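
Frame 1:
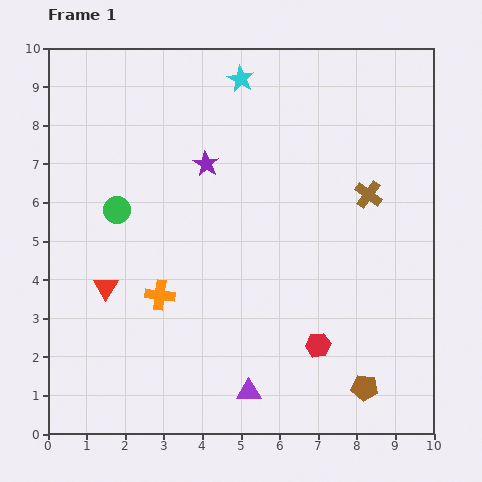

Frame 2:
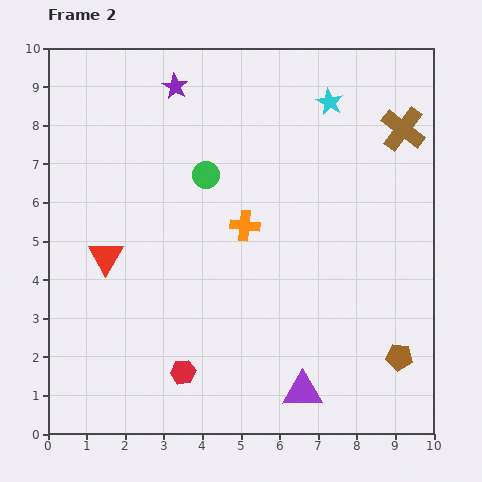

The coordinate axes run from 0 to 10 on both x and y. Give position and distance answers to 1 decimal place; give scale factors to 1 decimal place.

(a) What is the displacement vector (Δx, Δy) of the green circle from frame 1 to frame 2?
(2.3, 0.9)

The green circle was at (1.8, 5.8) in frame 1 and (4.1, 6.7) in frame 2.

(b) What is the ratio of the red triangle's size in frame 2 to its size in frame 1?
1.5×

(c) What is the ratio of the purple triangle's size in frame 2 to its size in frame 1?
1.6×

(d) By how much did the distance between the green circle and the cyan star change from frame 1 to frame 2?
-1.0

Distance in frame 1: 4.7. Distance in frame 2: 3.7.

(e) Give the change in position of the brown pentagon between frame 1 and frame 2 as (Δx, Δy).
(0.9, 0.8)

The brown pentagon was at (8.2, 1.2) in frame 1 and (9.1, 2.0) in frame 2.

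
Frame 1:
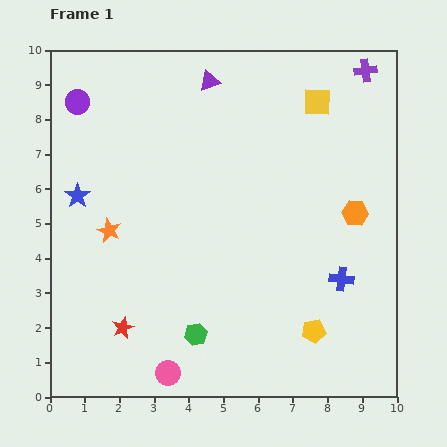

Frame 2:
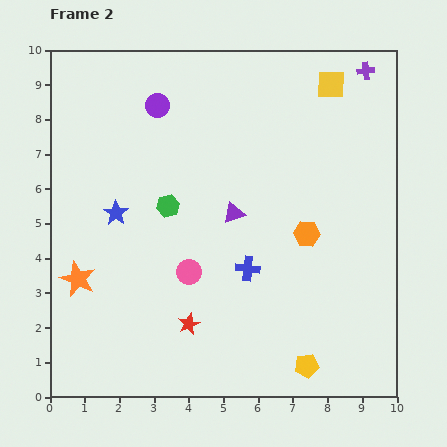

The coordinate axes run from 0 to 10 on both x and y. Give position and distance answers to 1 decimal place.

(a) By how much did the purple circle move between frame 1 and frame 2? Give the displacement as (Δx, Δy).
(2.3, -0.1)

The purple circle was at (0.8, 8.5) in frame 1 and (3.1, 8.4) in frame 2.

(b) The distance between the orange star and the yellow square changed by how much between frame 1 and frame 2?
+2.2

Distance in frame 1: 7.0. Distance in frame 2: 9.2.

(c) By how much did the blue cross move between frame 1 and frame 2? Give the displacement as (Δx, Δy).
(-2.7, 0.3)

The blue cross was at (8.4, 3.4) in frame 1 and (5.7, 3.7) in frame 2.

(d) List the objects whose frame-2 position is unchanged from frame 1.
the purple cross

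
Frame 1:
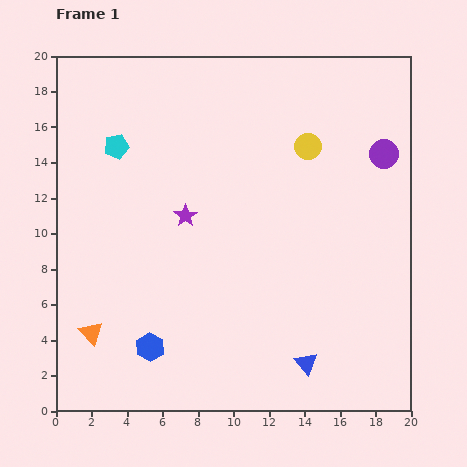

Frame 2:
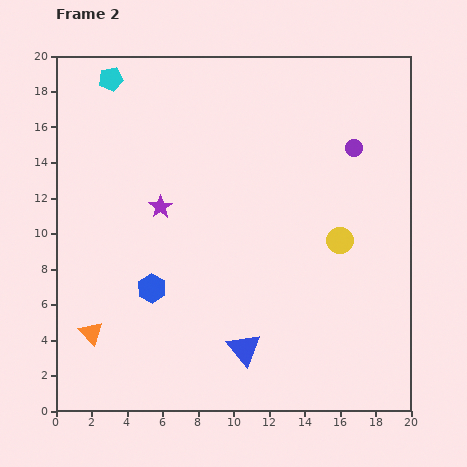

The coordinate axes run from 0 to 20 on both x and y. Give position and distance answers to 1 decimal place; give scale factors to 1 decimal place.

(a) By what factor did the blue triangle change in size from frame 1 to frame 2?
1.4×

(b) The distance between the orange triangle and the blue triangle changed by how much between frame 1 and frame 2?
-3.6

Distance in frame 1: 12.2. Distance in frame 2: 8.6.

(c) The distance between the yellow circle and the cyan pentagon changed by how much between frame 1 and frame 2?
+5.0

Distance in frame 1: 10.8. Distance in frame 2: 15.8.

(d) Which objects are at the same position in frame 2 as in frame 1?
the orange triangle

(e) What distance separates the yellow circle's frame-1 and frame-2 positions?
5.6

The yellow circle moved from (14.2, 14.9) to (16.0, 9.6), a distance of √(1.8² + 5.3²) ≈ 5.6.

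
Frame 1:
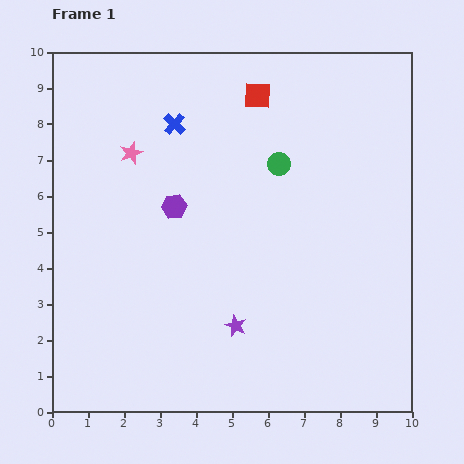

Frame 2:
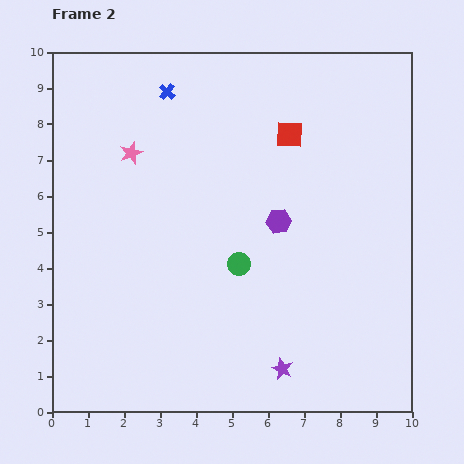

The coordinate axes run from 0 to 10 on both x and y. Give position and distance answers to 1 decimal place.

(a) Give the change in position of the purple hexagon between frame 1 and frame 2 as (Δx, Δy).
(2.9, -0.4)

The purple hexagon was at (3.4, 5.7) in frame 1 and (6.3, 5.3) in frame 2.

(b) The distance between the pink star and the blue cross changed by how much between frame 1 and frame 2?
+0.6

Distance in frame 1: 1.4. Distance in frame 2: 2.0.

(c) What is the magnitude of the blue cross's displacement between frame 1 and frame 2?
0.9

The blue cross moved from (3.4, 8.0) to (3.2, 8.9), a distance of √(0.2² + 0.9²) ≈ 0.9.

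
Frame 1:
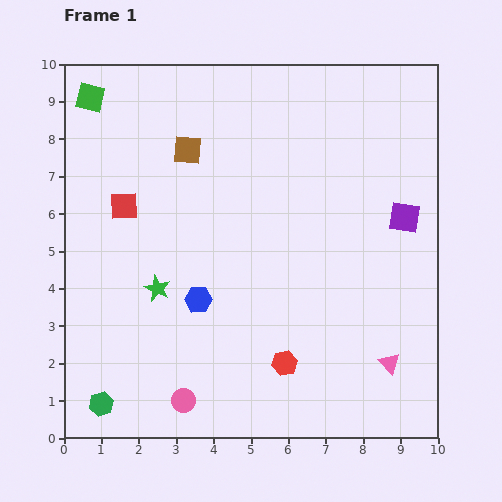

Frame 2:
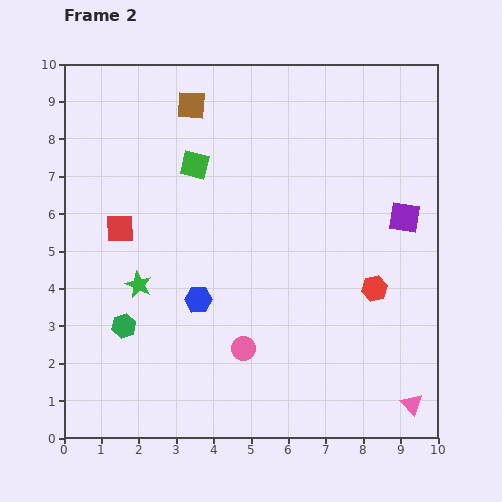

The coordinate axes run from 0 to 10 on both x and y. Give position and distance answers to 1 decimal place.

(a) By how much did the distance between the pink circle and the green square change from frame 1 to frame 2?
-3.4

Distance in frame 1: 8.5. Distance in frame 2: 5.1.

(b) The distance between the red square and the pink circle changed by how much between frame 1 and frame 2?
-0.8

Distance in frame 1: 5.4. Distance in frame 2: 4.6.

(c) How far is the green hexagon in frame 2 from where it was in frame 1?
2.2

The green hexagon moved from (1.0, 0.9) to (1.6, 3.0), a distance of √(0.6² + 2.1²) ≈ 2.2.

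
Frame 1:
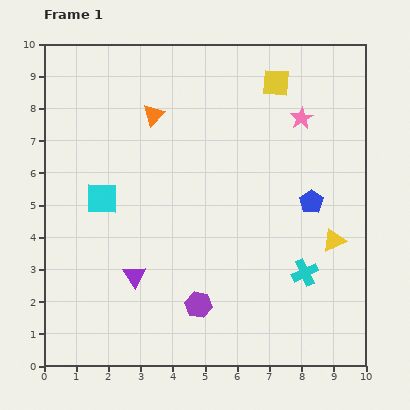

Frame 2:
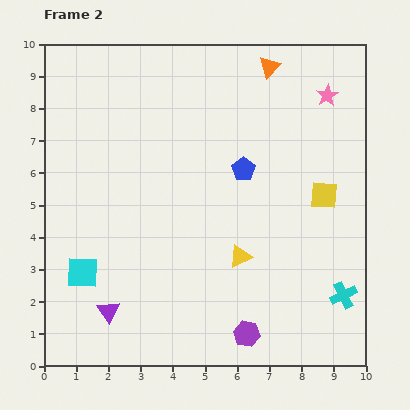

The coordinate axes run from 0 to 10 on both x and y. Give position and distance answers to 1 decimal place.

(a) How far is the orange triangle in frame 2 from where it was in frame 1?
3.9

The orange triangle moved from (3.4, 7.8) to (7.0, 9.3), a distance of √(3.6² + 1.5²) ≈ 3.9.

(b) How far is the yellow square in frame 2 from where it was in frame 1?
3.8

The yellow square moved from (7.2, 8.8) to (8.7, 5.3), a distance of √(1.5² + 3.5²) ≈ 3.8.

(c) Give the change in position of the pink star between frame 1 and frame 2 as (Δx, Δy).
(0.8, 0.7)

The pink star was at (8.0, 7.7) in frame 1 and (8.8, 8.4) in frame 2.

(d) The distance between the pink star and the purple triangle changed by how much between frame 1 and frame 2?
+2.4

Distance in frame 1: 7.1. Distance in frame 2: 9.5.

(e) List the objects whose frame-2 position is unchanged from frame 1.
none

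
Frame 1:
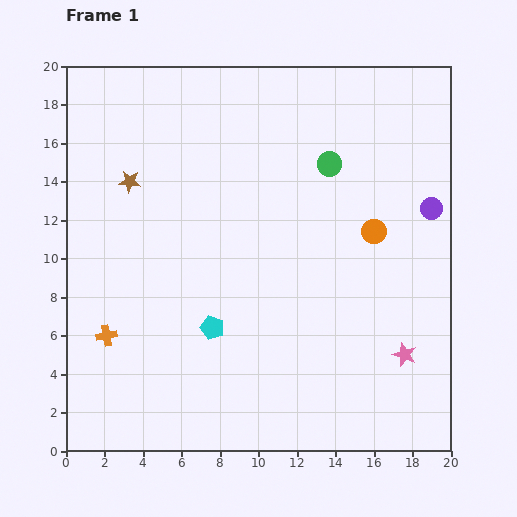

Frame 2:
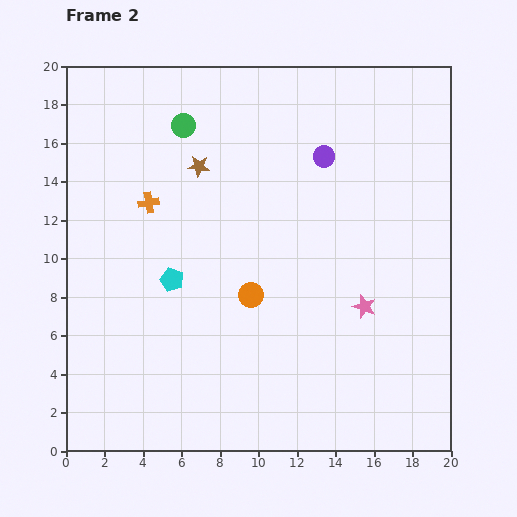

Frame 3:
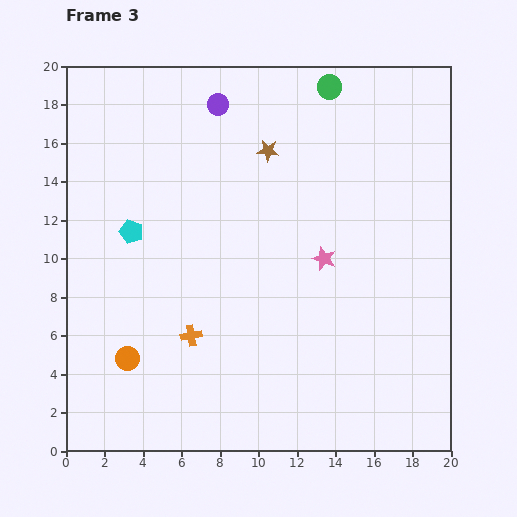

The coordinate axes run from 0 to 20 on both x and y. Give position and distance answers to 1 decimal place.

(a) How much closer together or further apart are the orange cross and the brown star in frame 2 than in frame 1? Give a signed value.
-4.9

Distance in frame 1: 8.1. Distance in frame 2: 3.2.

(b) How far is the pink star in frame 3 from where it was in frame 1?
6.5

The pink star moved from (17.6, 5.0) to (13.4, 10.0), a distance of √(4.2² + 5.0²) ≈ 6.5.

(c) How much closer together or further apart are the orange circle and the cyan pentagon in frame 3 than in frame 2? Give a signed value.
+2.4

Distance in frame 2: 4.2. Distance in frame 3: 6.6.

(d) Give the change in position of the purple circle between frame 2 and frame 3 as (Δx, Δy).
(-5.5, 2.7)

The purple circle was at (13.4, 15.3) in frame 2 and (7.9, 18.0) in frame 3.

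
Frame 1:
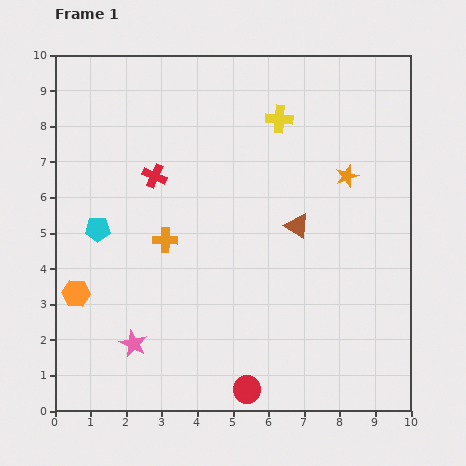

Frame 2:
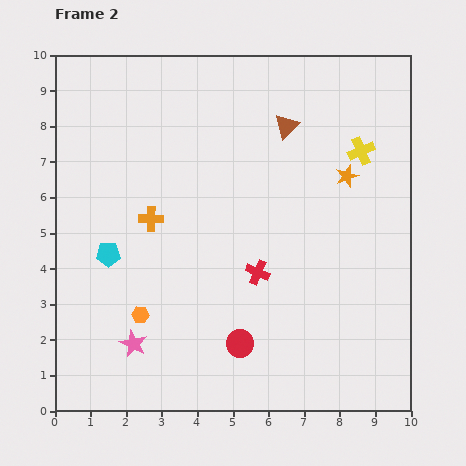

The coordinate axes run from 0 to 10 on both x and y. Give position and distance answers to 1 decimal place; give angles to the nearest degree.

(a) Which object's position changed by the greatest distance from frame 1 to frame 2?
the red cross

(moved 4.0; next 2.8)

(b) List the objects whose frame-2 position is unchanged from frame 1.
the orange star, the pink star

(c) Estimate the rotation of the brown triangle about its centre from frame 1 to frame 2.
42° clockwise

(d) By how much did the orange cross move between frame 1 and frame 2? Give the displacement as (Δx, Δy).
(-0.4, 0.6)

The orange cross was at (3.1, 4.8) in frame 1 and (2.7, 5.4) in frame 2.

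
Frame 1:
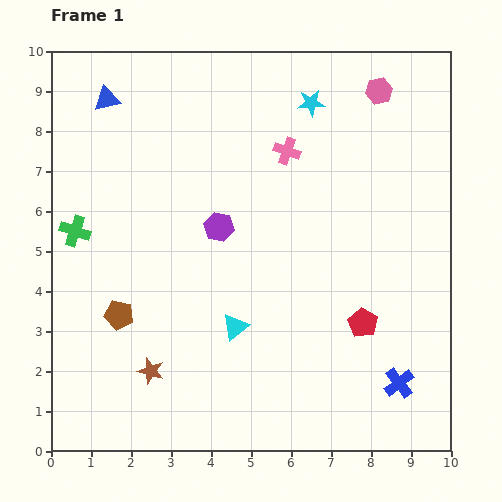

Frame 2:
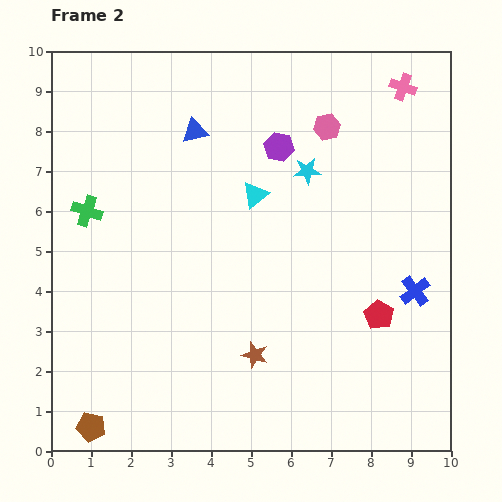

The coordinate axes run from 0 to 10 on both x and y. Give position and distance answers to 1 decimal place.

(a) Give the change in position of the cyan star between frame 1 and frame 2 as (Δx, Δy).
(-0.1, -1.7)

The cyan star was at (6.5, 8.7) in frame 1 and (6.4, 7.0) in frame 2.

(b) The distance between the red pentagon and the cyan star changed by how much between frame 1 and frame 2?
-1.7

Distance in frame 1: 5.7. Distance in frame 2: 4.0.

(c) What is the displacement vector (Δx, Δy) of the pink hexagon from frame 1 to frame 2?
(-1.3, -0.9)

The pink hexagon was at (8.2, 9.0) in frame 1 and (6.9, 8.1) in frame 2.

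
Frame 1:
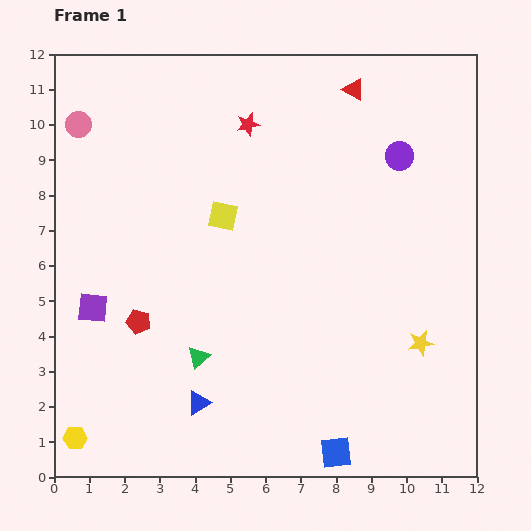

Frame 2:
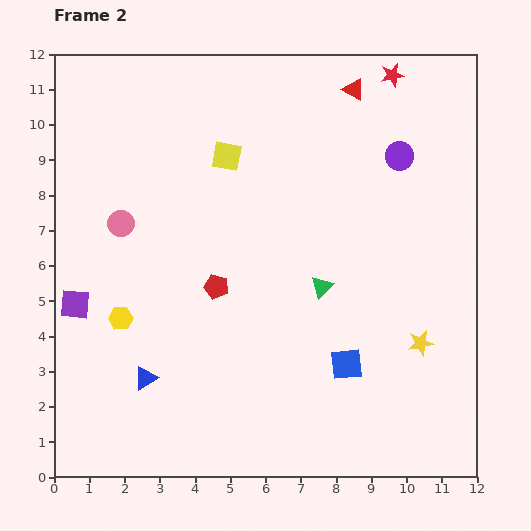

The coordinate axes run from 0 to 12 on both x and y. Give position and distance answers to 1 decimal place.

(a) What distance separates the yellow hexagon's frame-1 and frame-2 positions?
3.6

The yellow hexagon moved from (0.6, 1.1) to (1.9, 4.5), a distance of √(1.3² + 3.4²) ≈ 3.6.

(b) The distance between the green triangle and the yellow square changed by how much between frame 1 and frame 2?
+0.5

Distance in frame 1: 4.1. Distance in frame 2: 4.6.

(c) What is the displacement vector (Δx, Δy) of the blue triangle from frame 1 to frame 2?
(-1.5, 0.7)

The blue triangle was at (4.1, 2.1) in frame 1 and (2.6, 2.8) in frame 2.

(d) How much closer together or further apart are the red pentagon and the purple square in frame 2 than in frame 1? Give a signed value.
+2.6

Distance in frame 1: 1.4. Distance in frame 2: 4.0.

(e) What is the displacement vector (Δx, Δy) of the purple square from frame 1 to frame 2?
(-0.5, 0.1)

The purple square was at (1.1, 4.8) in frame 1 and (0.6, 4.9) in frame 2.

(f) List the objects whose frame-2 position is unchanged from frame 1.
the red triangle, the yellow star, the purple circle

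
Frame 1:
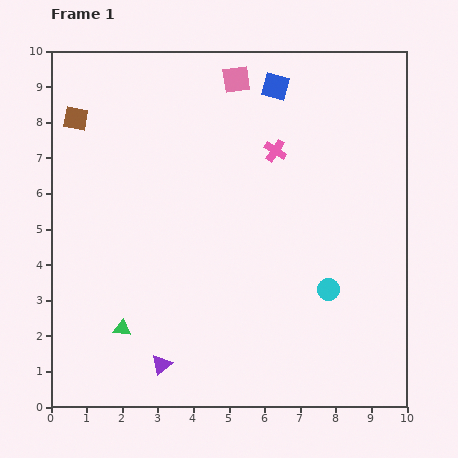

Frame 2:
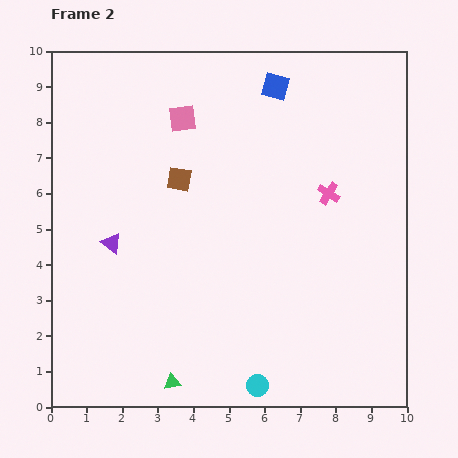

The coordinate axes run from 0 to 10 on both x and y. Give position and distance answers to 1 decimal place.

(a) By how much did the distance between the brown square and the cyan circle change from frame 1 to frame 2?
-2.4

Distance in frame 1: 8.6. Distance in frame 2: 6.2.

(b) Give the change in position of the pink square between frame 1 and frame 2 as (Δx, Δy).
(-1.5, -1.1)

The pink square was at (5.2, 9.2) in frame 1 and (3.7, 8.1) in frame 2.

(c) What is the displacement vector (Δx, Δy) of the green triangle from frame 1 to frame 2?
(1.4, -1.5)

The green triangle was at (2.0, 2.2) in frame 1 and (3.4, 0.7) in frame 2.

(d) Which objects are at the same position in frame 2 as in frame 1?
the blue square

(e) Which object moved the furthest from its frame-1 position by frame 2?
the purple triangle

(moved 3.7; next 3.4)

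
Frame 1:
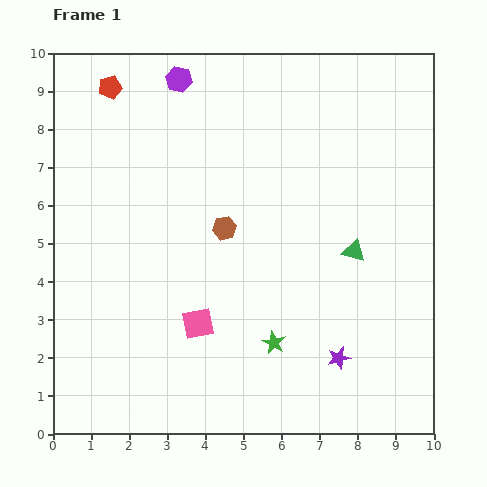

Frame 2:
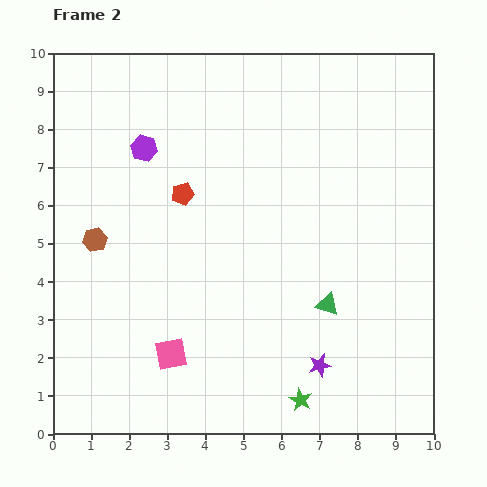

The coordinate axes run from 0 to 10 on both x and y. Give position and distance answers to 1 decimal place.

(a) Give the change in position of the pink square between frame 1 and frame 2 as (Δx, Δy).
(-0.7, -0.8)

The pink square was at (3.8, 2.9) in frame 1 and (3.1, 2.1) in frame 2.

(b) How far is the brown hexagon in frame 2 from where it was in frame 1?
3.4

The brown hexagon moved from (4.5, 5.4) to (1.1, 5.1), a distance of √(3.4² + 0.3²) ≈ 3.4.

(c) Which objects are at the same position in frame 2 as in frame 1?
none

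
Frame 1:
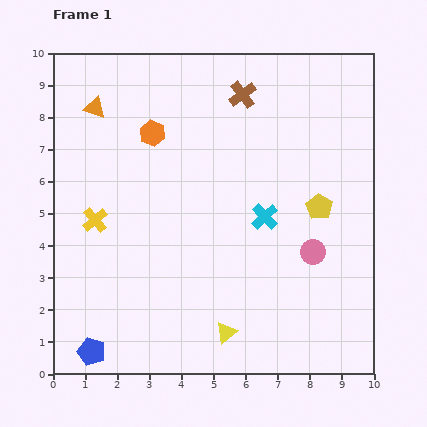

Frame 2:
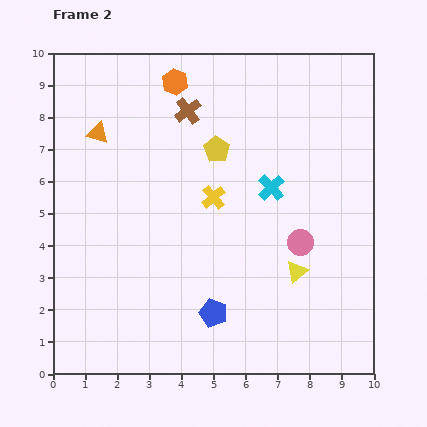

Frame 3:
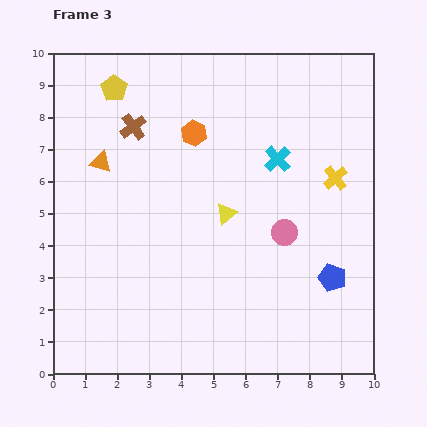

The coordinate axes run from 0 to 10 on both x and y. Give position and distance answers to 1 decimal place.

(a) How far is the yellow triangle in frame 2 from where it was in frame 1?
2.9

The yellow triangle moved from (5.4, 1.3) to (7.6, 3.2), a distance of √(2.2² + 1.9²) ≈ 2.9.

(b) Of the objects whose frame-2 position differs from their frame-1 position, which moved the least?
the pink circle

(moved 0.5)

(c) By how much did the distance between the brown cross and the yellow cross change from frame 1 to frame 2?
-3.2

Distance in frame 1: 6.0. Distance in frame 2: 2.8.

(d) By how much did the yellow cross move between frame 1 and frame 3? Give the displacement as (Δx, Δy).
(7.5, 1.3)

The yellow cross was at (1.3, 4.8) in frame 1 and (8.8, 6.1) in frame 3.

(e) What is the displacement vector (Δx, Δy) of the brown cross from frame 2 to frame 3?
(-1.7, -0.5)

The brown cross was at (4.2, 8.2) in frame 2 and (2.5, 7.7) in frame 3.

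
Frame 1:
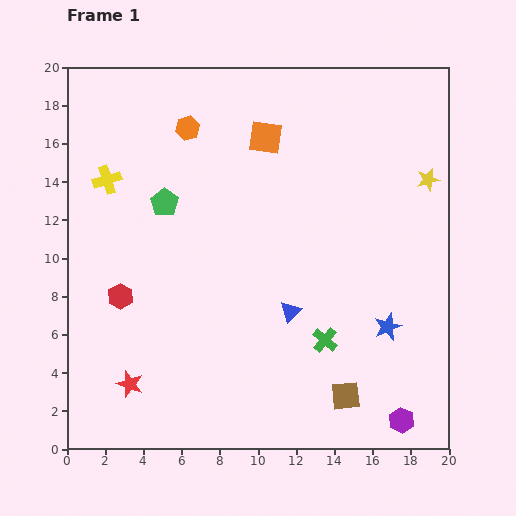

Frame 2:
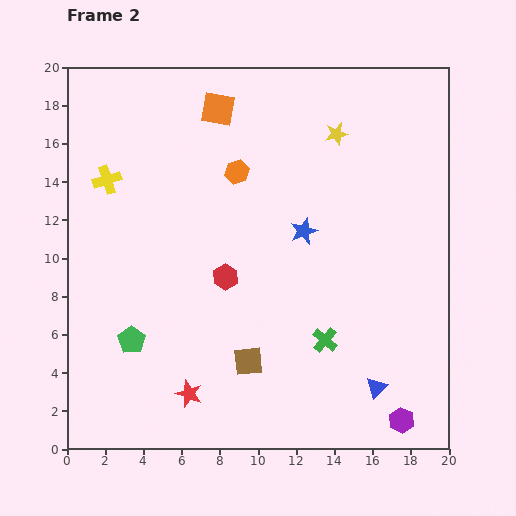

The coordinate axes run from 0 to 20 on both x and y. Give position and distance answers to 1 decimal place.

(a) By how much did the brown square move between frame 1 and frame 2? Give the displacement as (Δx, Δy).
(-5.1, 1.8)

The brown square was at (14.6, 2.8) in frame 1 and (9.5, 4.6) in frame 2.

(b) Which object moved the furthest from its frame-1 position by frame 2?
the green pentagon

(moved 7.4; next 6.7)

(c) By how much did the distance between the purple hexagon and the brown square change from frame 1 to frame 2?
+5.4

Distance in frame 1: 3.2. Distance in frame 2: 8.6.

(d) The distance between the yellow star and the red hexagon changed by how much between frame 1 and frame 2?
-7.7

Distance in frame 1: 17.2. Distance in frame 2: 9.5.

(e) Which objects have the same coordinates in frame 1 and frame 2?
the green cross, the yellow cross, the purple hexagon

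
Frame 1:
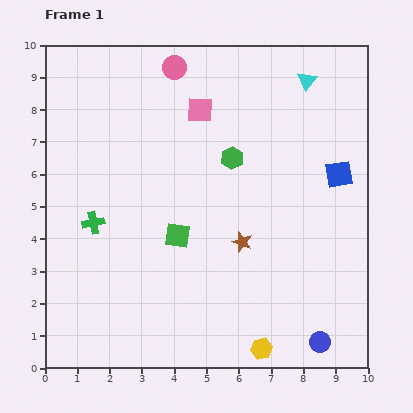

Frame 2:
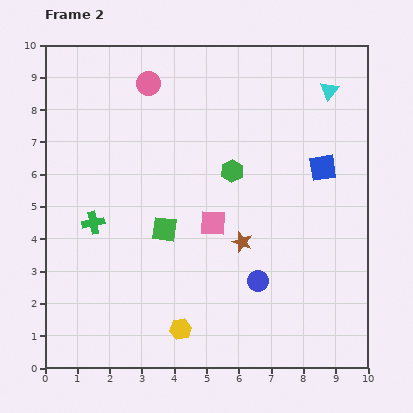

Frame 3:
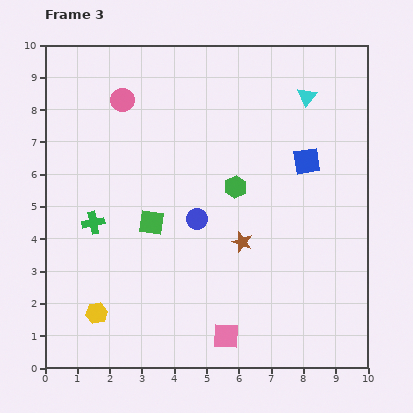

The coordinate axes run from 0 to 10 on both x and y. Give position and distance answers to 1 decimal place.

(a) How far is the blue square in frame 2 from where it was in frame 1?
0.5

The blue square moved from (9.1, 6.0) to (8.6, 6.2), a distance of √(0.5² + 0.2²) ≈ 0.5.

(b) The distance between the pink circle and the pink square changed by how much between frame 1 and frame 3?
+6.5

Distance in frame 1: 1.5. Distance in frame 3: 8.0.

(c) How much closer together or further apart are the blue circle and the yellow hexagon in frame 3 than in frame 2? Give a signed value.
+1.4

Distance in frame 2: 2.8. Distance in frame 3: 4.2.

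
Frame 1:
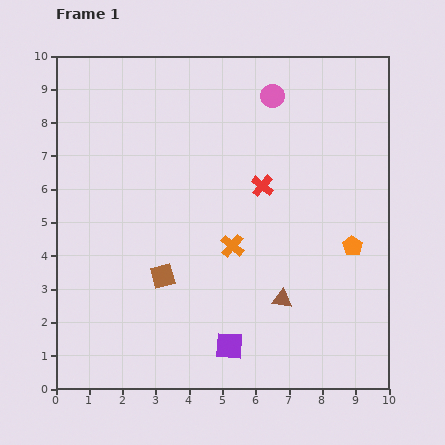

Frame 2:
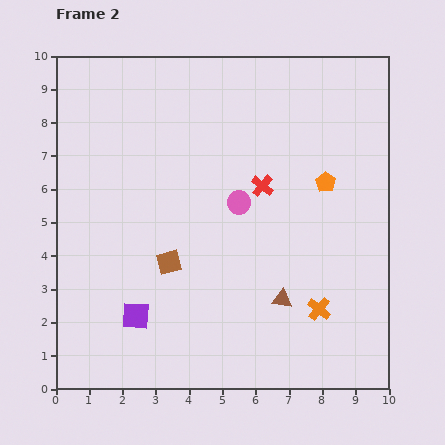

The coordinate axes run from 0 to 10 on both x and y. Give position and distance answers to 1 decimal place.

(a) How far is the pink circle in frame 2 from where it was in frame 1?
3.4

The pink circle moved from (6.5, 8.8) to (5.5, 5.6), a distance of √(1.0² + 3.2²) ≈ 3.4.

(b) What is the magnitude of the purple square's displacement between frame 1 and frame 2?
2.9

The purple square moved from (5.2, 1.3) to (2.4, 2.2), a distance of √(2.8² + 0.9²) ≈ 2.9.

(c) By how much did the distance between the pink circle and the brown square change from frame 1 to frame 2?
-3.5

Distance in frame 1: 6.3. Distance in frame 2: 2.8.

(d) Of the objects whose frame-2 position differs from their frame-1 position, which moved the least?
the brown square

(moved 0.4)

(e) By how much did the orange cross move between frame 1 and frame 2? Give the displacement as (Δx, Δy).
(2.6, -1.9)

The orange cross was at (5.3, 4.3) in frame 1 and (7.9, 2.4) in frame 2.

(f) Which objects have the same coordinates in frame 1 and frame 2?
the red cross, the brown triangle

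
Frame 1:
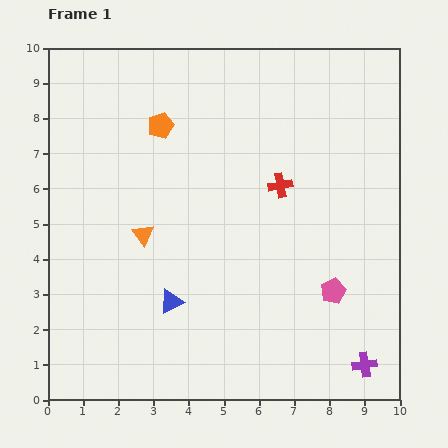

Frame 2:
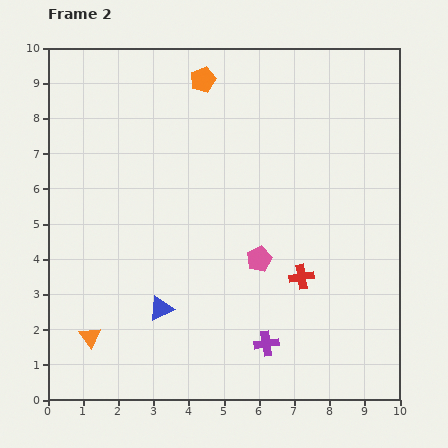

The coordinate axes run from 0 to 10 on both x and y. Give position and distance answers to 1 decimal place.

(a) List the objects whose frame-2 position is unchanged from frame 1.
none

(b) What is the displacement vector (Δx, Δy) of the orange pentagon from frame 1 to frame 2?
(1.2, 1.3)

The orange pentagon was at (3.2, 7.8) in frame 1 and (4.4, 9.1) in frame 2.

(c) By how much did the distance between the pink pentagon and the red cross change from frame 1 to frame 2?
-2.1

Distance in frame 1: 3.4. Distance in frame 2: 1.3.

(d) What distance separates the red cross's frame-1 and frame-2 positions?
2.7

The red cross moved from (6.6, 6.1) to (7.2, 3.5), a distance of √(0.6² + 2.6²) ≈ 2.7.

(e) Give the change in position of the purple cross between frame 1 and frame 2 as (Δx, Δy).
(-2.8, 0.6)

The purple cross was at (9.0, 1.0) in frame 1 and (6.2, 1.6) in frame 2.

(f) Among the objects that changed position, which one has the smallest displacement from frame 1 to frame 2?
the blue triangle

(moved 0.4)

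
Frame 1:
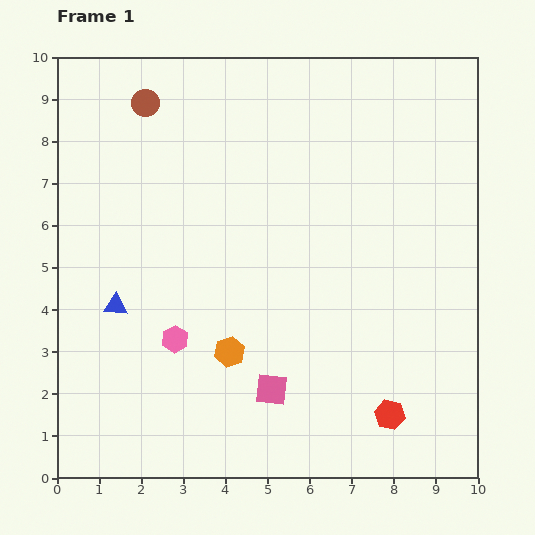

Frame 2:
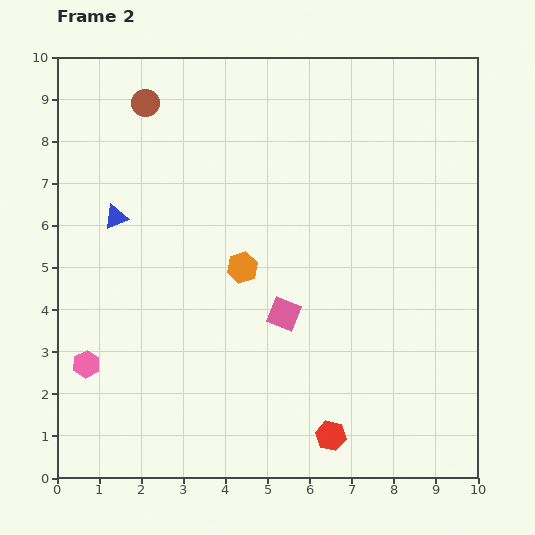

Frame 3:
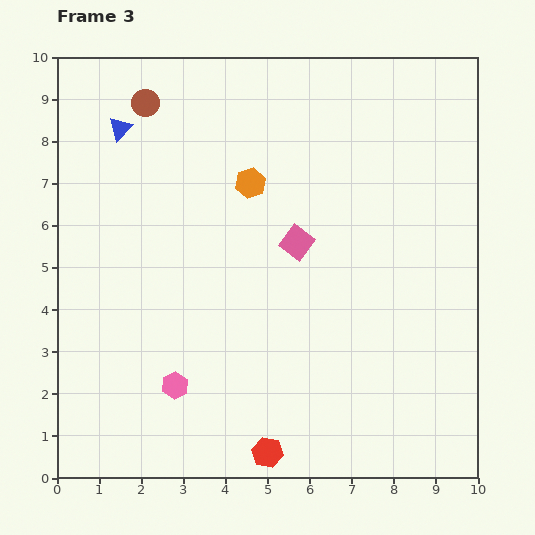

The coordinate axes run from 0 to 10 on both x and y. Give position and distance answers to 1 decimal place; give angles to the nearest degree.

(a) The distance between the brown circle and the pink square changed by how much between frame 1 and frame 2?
-1.4

Distance in frame 1: 7.4. Distance in frame 2: 6.0.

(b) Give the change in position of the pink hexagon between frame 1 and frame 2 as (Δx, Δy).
(-2.1, -0.6)

The pink hexagon was at (2.8, 3.3) in frame 1 and (0.7, 2.7) in frame 2.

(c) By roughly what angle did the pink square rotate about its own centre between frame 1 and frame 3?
30° clockwise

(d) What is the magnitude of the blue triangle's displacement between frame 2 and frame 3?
2.1

The blue triangle moved from (1.4, 6.2) to (1.5, 8.3), a distance of √(0.1² + 2.1²) ≈ 2.1.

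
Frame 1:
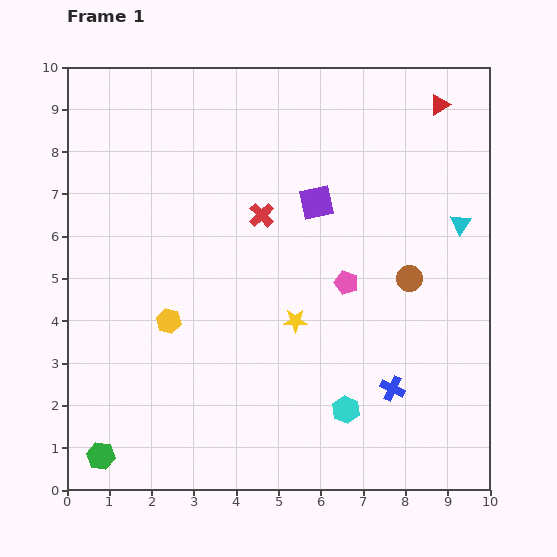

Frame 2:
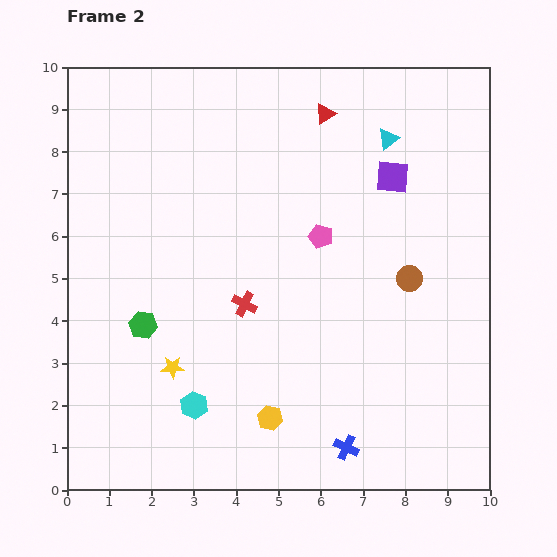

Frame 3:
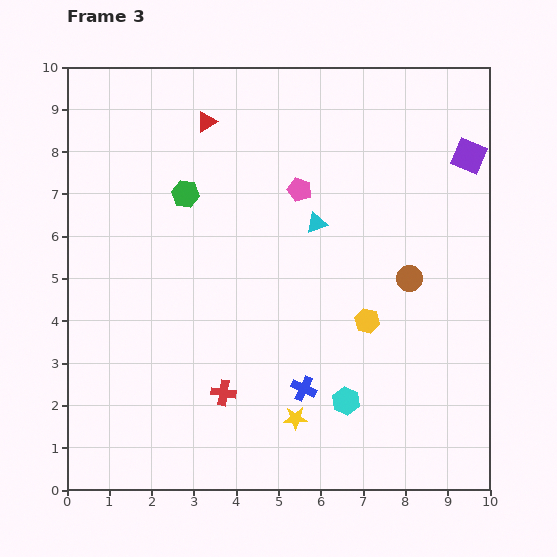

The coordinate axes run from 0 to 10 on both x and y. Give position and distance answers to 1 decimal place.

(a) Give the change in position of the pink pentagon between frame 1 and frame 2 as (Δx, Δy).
(-0.6, 1.1)

The pink pentagon was at (6.6, 4.9) in frame 1 and (6.0, 6.0) in frame 2.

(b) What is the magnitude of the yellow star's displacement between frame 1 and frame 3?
2.3

The yellow star moved from (5.4, 4.0) to (5.4, 1.7), a distance of √(0.0² + 2.3²) ≈ 2.3.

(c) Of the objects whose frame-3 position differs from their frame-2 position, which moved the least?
the pink pentagon

(moved 1.2)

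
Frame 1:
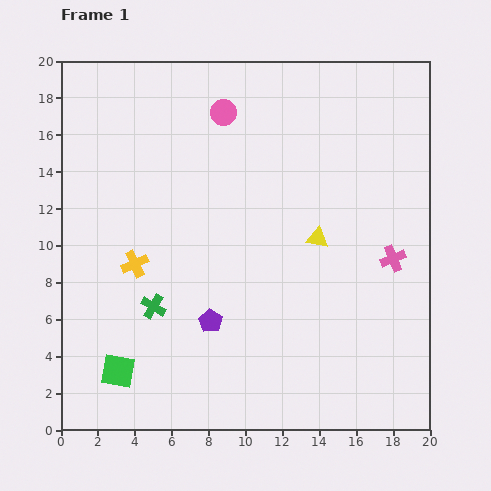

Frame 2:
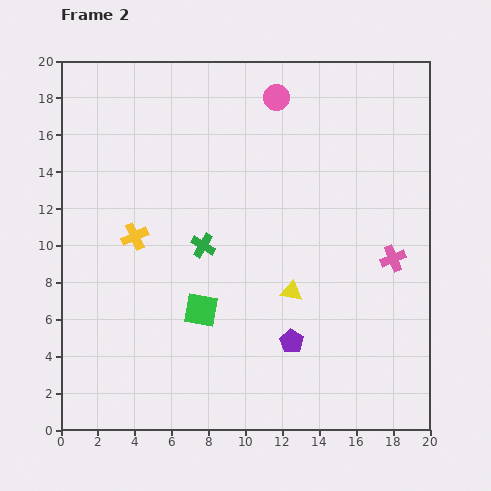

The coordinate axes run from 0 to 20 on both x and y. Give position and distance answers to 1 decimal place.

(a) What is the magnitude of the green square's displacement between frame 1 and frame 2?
5.6

The green square moved from (3.1, 3.2) to (7.6, 6.5), a distance of √(4.5² + 3.3²) ≈ 5.6.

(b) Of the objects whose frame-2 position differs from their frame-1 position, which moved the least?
the yellow cross

(moved 1.5)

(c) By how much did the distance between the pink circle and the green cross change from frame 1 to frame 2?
-2.3

Distance in frame 1: 11.2. Distance in frame 2: 8.9.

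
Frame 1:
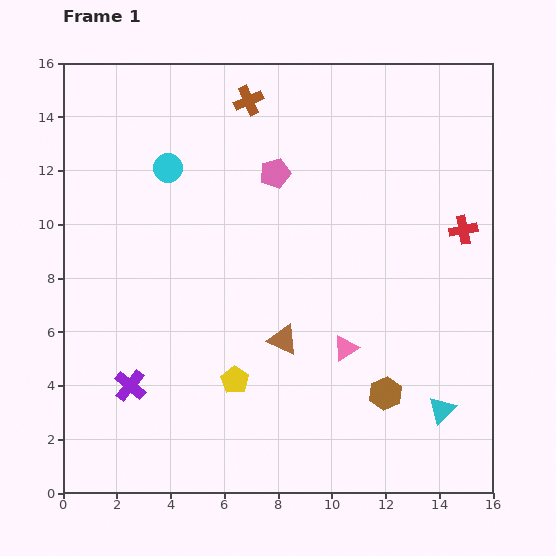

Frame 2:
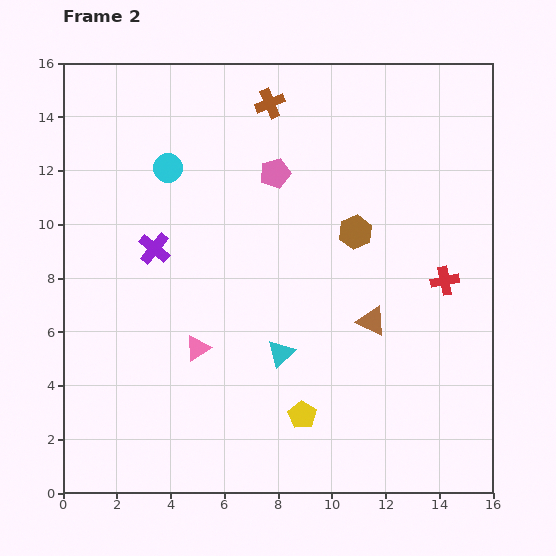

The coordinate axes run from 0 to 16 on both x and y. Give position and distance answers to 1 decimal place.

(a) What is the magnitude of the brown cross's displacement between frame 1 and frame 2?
0.8

The brown cross moved from (6.9, 14.6) to (7.7, 14.5), a distance of √(0.8² + 0.1²) ≈ 0.8.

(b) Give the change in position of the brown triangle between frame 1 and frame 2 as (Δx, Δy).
(3.3, 0.7)

The brown triangle was at (8.2, 5.7) in frame 1 and (11.5, 6.4) in frame 2.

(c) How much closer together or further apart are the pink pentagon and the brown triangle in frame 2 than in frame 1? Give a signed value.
+0.4

Distance in frame 1: 6.2. Distance in frame 2: 6.6.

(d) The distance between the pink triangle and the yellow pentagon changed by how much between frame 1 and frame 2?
+0.3

Distance in frame 1: 4.3. Distance in frame 2: 4.6.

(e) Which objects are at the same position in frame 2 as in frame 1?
the pink pentagon, the cyan circle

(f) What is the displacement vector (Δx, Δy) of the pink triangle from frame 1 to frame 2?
(-5.5, 0.0)

The pink triangle was at (10.5, 5.4) in frame 1 and (5.0, 5.4) in frame 2.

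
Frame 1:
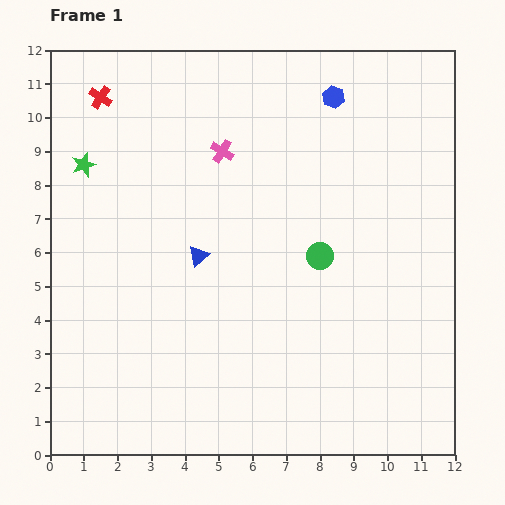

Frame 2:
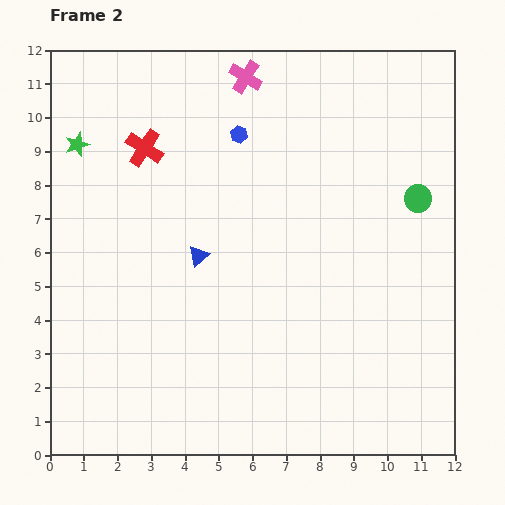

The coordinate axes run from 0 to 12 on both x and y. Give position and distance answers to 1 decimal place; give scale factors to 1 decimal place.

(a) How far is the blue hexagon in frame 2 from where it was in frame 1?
3.0

The blue hexagon moved from (8.4, 10.6) to (5.6, 9.5), a distance of √(2.8² + 1.1²) ≈ 3.0.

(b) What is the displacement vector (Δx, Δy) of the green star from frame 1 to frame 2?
(-0.2, 0.6)

The green star was at (1.0, 8.6) in frame 1 and (0.8, 9.2) in frame 2.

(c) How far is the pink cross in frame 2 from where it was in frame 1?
2.3

The pink cross moved from (5.1, 9.0) to (5.8, 11.2), a distance of √(0.7² + 2.2²) ≈ 2.3.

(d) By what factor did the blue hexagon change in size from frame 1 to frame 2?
0.8×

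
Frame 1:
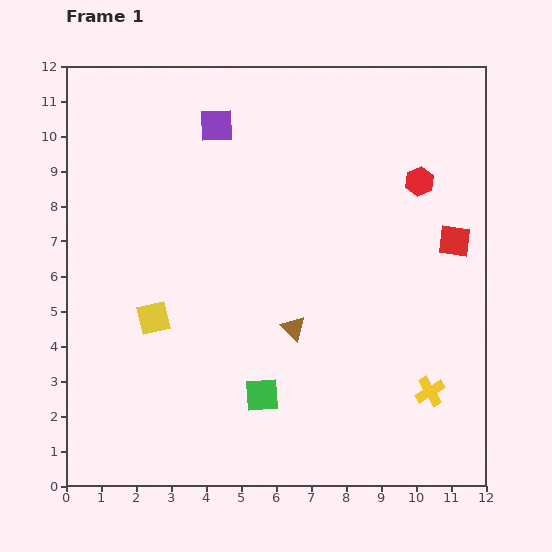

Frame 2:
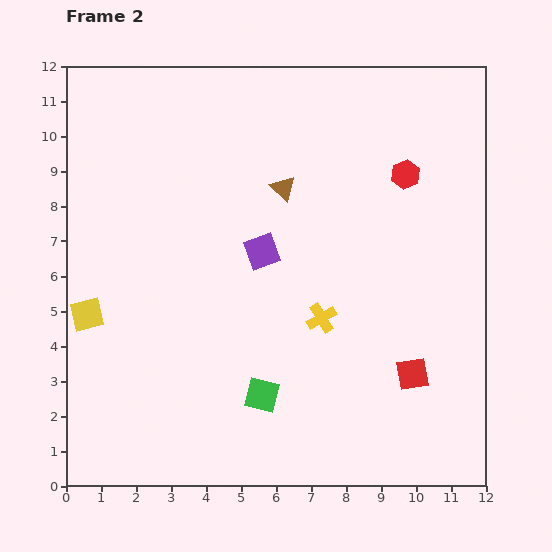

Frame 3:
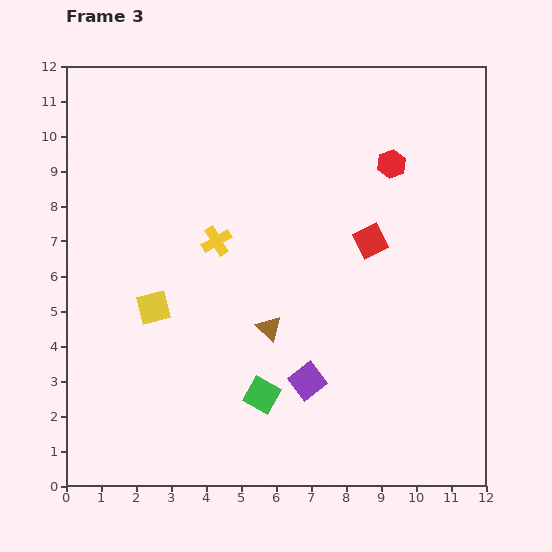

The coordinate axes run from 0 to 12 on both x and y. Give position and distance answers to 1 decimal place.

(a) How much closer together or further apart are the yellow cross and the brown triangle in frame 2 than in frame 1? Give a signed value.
-0.4

Distance in frame 1: 4.3. Distance in frame 2: 3.9.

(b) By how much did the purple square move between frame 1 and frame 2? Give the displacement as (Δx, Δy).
(1.3, -3.6)

The purple square was at (4.3, 10.3) in frame 1 and (5.6, 6.7) in frame 2.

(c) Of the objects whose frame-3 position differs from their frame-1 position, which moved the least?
the yellow square

(moved 0.3)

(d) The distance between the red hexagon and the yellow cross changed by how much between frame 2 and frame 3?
+0.7

Distance in frame 2: 4.8. Distance in frame 3: 5.5.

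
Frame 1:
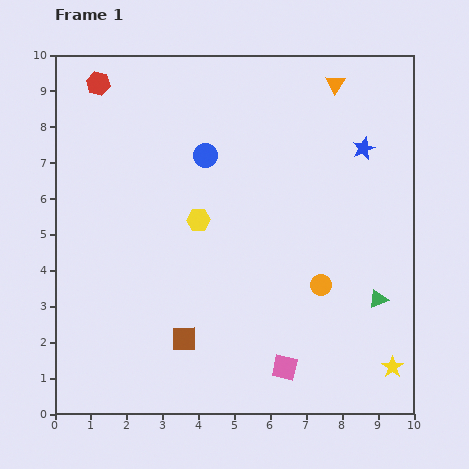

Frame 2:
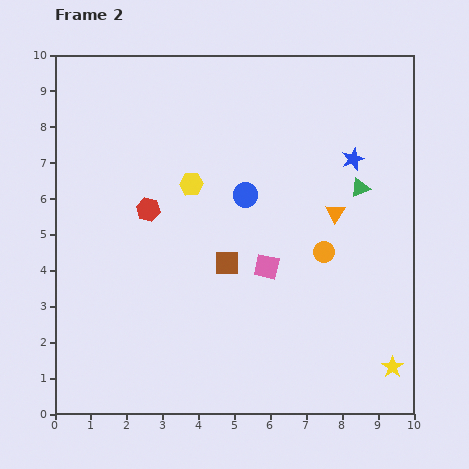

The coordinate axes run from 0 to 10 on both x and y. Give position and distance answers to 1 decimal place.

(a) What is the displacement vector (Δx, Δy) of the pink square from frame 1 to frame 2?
(-0.5, 2.8)

The pink square was at (6.4, 1.3) in frame 1 and (5.9, 4.1) in frame 2.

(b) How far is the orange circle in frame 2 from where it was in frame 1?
0.9

The orange circle moved from (7.4, 3.6) to (7.5, 4.5), a distance of √(0.1² + 0.9²) ≈ 0.9.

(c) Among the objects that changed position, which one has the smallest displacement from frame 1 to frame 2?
the blue star

(moved 0.4)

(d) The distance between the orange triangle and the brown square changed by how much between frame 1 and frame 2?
-4.9

Distance in frame 1: 8.2. Distance in frame 2: 3.3.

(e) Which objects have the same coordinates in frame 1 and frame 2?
the yellow star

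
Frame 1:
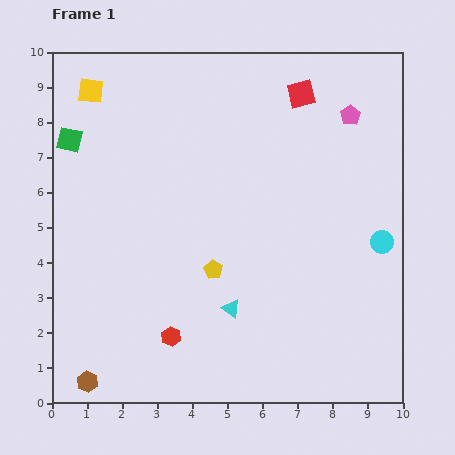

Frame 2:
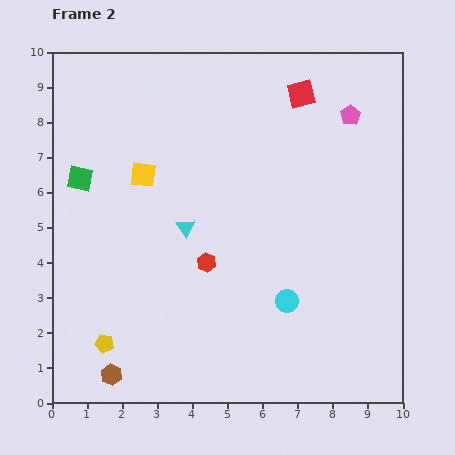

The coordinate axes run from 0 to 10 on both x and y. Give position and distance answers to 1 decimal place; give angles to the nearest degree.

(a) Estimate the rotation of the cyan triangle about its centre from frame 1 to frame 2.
20° clockwise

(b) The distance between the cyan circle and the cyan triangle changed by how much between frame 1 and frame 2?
-1.1

Distance in frame 1: 4.7. Distance in frame 2: 3.6.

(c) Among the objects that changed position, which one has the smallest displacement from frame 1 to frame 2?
the brown hexagon

(moved 0.7)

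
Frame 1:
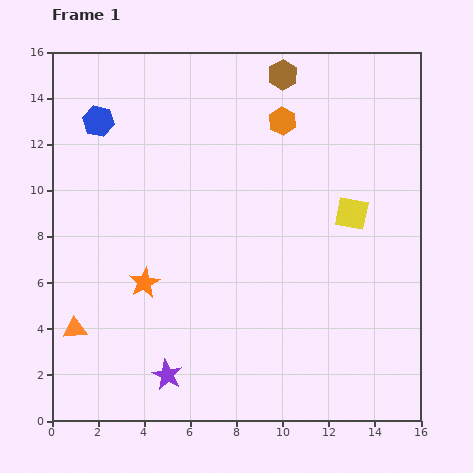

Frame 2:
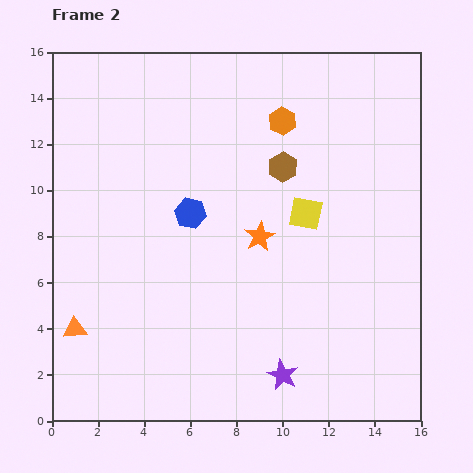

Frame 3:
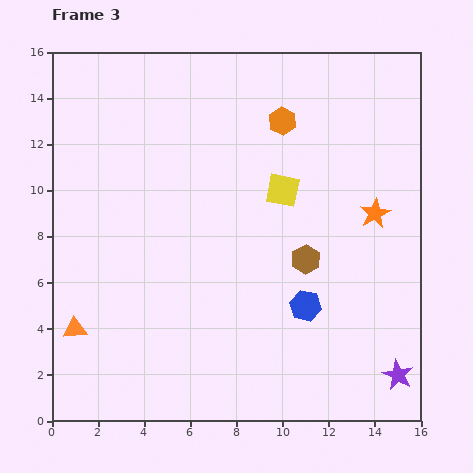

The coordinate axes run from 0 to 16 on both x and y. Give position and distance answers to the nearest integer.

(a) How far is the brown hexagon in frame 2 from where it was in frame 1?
4

The brown hexagon moved from (10, 15) to (10, 11), a distance of √(0² + 4²) ≈ 4.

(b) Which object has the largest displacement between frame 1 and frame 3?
the blue hexagon

(moved 12; next 10)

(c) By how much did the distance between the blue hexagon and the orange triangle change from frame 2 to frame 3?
+3

Distance in frame 2: 7. Distance in frame 3: 10.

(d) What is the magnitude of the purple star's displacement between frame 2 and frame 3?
5

The purple star moved from (10, 2) to (15, 2), a distance of √(5² + 0²) ≈ 5.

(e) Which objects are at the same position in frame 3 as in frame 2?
the orange triangle, the orange hexagon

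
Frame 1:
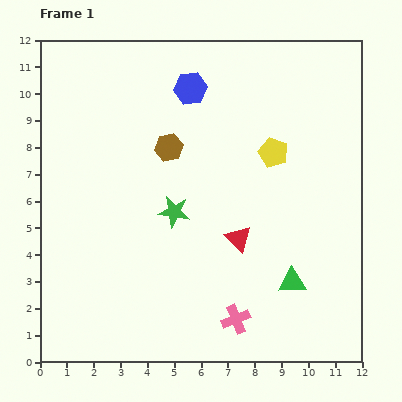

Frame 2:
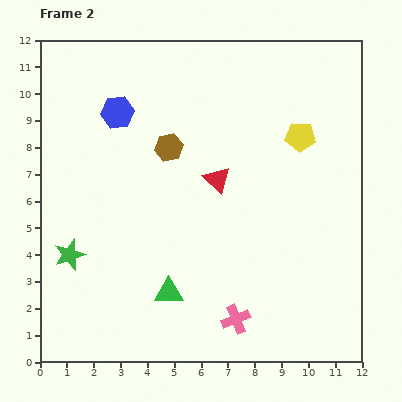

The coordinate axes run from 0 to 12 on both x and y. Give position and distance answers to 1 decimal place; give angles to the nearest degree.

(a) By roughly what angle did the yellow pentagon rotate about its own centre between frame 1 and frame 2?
17° counter-clockwise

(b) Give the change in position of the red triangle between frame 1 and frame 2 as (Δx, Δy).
(-0.8, 2.2)

The red triangle was at (7.4, 4.6) in frame 1 and (6.6, 6.8) in frame 2.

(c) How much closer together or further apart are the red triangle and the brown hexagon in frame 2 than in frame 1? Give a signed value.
-2.1

Distance in frame 1: 4.3. Distance in frame 2: 2.2.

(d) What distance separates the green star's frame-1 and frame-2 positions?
4.2

The green star moved from (5.0, 5.6) to (1.1, 4.0), a distance of √(3.9² + 1.6²) ≈ 4.2.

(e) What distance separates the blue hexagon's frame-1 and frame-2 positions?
2.8

The blue hexagon moved from (5.6, 10.2) to (2.9, 9.3), a distance of √(2.7² + 0.9²) ≈ 2.8.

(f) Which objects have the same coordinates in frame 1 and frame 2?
the brown hexagon, the pink cross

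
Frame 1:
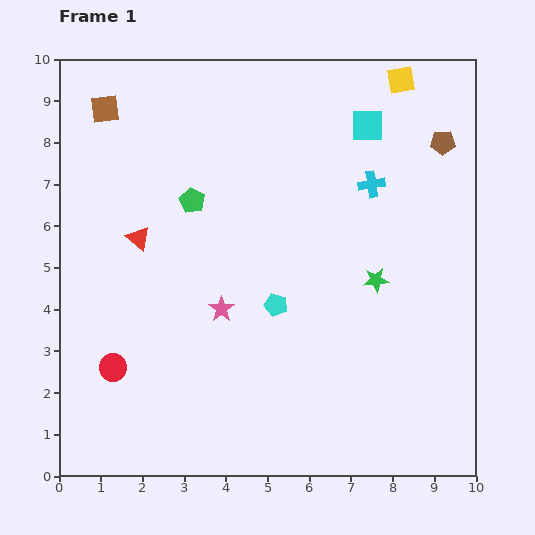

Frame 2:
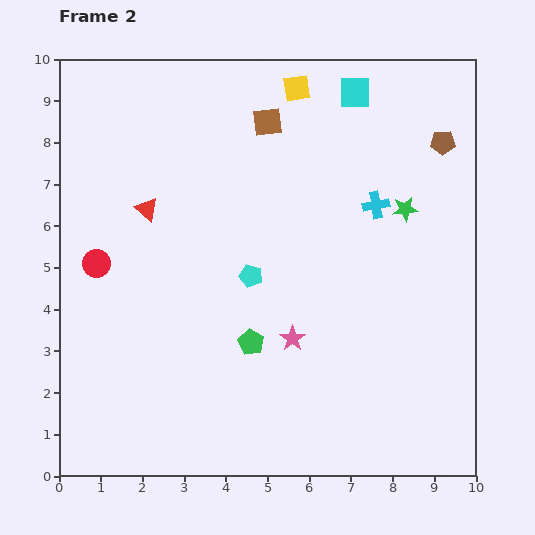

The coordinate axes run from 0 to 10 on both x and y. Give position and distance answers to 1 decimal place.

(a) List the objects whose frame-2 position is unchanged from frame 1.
the brown pentagon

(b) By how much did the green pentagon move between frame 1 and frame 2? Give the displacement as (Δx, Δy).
(1.4, -3.4)

The green pentagon was at (3.2, 6.6) in frame 1 and (4.6, 3.2) in frame 2.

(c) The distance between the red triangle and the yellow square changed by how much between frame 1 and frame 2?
-2.8

Distance in frame 1: 7.4. Distance in frame 2: 4.6.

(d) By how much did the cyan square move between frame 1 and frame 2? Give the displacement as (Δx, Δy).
(-0.3, 0.8)

The cyan square was at (7.4, 8.4) in frame 1 and (7.1, 9.2) in frame 2.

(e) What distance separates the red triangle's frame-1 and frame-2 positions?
0.7

The red triangle moved from (1.9, 5.7) to (2.1, 6.4), a distance of √(0.2² + 0.7²) ≈ 0.7.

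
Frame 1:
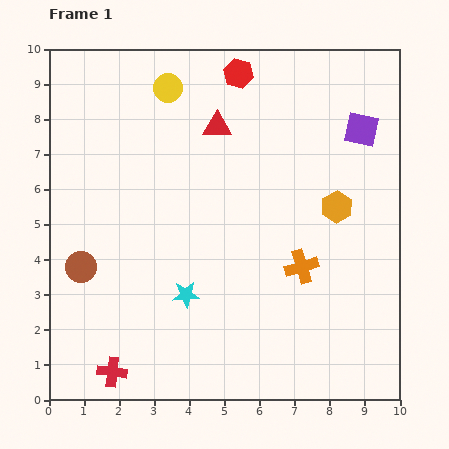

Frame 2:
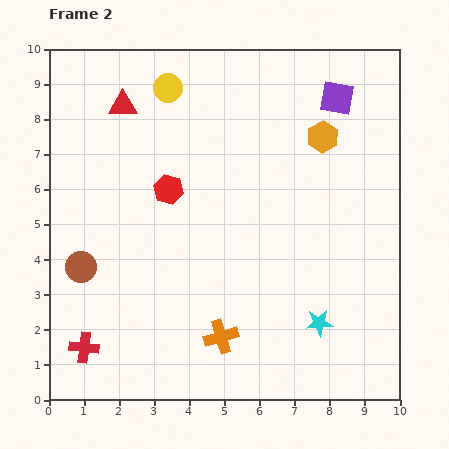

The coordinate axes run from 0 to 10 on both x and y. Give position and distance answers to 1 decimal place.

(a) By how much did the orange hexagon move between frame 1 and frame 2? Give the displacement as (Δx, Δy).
(-0.4, 2.0)

The orange hexagon was at (8.2, 5.5) in frame 1 and (7.8, 7.5) in frame 2.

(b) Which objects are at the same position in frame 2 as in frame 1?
the brown circle, the yellow circle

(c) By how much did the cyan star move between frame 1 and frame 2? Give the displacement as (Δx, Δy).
(3.8, -0.8)

The cyan star was at (3.9, 3.0) in frame 1 and (7.7, 2.2) in frame 2.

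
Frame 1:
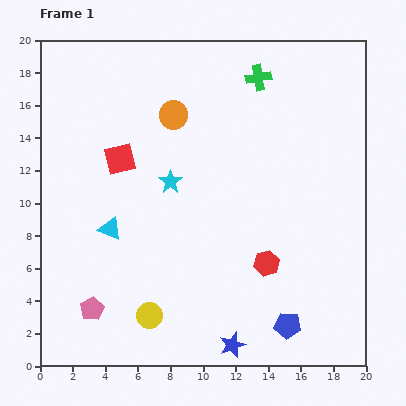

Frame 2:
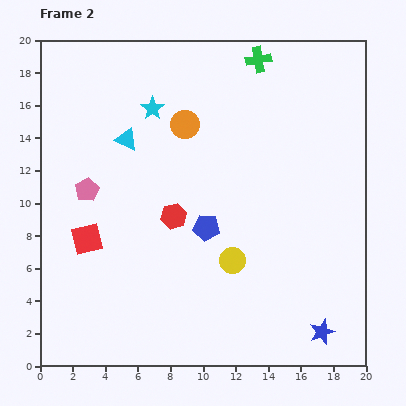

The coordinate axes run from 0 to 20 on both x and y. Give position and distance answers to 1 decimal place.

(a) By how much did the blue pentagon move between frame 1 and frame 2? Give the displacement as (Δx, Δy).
(-5.0, 6.0)

The blue pentagon was at (15.2, 2.5) in frame 1 and (10.2, 8.5) in frame 2.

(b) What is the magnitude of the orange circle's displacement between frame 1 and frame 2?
0.9

The orange circle moved from (8.2, 15.4) to (8.9, 14.8), a distance of √(0.7² + 0.6²) ≈ 0.9.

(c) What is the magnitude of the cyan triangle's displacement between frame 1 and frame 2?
5.6

The cyan triangle moved from (4.3, 8.4) to (5.3, 13.9), a distance of √(1.0² + 5.5²) ≈ 5.6.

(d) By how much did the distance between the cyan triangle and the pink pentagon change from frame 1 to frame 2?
-1.1

Distance in frame 1: 5.0. Distance in frame 2: 3.9.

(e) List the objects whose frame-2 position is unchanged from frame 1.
none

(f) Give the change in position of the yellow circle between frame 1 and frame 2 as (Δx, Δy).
(5.1, 3.4)

The yellow circle was at (6.7, 3.1) in frame 1 and (11.8, 6.5) in frame 2.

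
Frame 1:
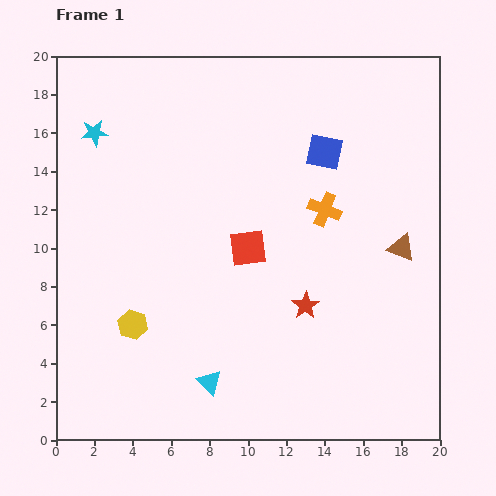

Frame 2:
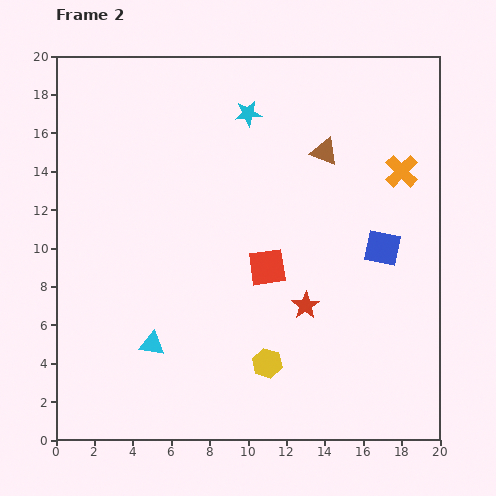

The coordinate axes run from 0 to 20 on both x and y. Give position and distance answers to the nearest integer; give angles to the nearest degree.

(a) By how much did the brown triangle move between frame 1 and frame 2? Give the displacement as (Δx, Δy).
(-4, 5)

The brown triangle was at (18, 10) in frame 1 and (14, 15) in frame 2.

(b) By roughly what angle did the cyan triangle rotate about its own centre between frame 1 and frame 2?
36° counter-clockwise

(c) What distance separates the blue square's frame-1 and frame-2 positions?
6

The blue square moved from (14, 15) to (17, 10), a distance of √(3² + 5²) ≈ 6.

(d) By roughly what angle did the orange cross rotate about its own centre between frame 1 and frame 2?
24° clockwise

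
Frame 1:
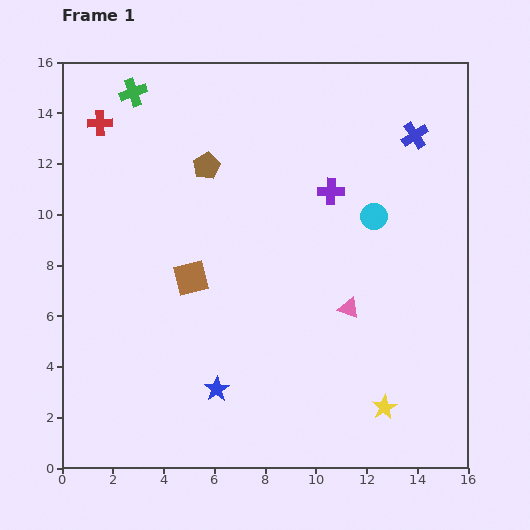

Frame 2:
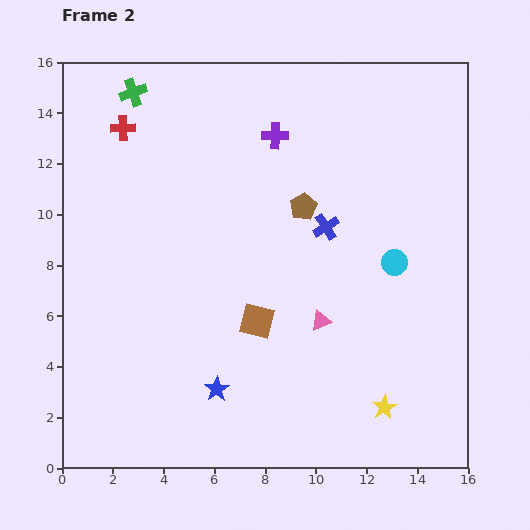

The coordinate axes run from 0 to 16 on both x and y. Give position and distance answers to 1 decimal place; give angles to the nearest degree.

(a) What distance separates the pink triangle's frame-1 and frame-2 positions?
1.2

The pink triangle moved from (11.3, 6.3) to (10.2, 5.8), a distance of √(1.1² + 0.5²) ≈ 1.2.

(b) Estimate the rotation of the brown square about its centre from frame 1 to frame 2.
28° clockwise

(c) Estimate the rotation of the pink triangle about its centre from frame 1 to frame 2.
43° counter-clockwise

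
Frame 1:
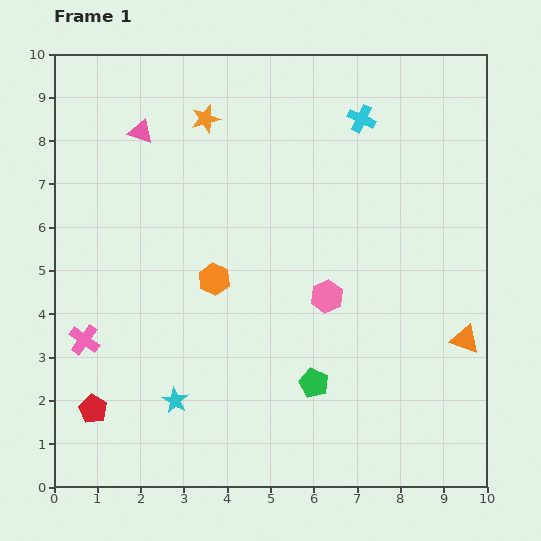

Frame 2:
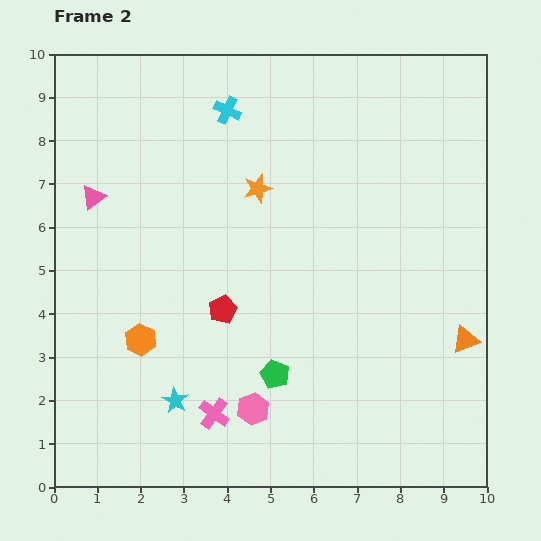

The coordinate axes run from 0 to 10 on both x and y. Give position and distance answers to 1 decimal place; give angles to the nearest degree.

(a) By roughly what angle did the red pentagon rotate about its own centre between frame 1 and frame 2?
17° clockwise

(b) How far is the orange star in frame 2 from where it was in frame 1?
2.0

The orange star moved from (3.5, 8.5) to (4.7, 6.9), a distance of √(1.2² + 1.6²) ≈ 2.0.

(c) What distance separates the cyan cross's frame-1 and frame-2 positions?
3.1

The cyan cross moved from (7.1, 8.5) to (4.0, 8.7), a distance of √(3.1² + 0.2²) ≈ 3.1.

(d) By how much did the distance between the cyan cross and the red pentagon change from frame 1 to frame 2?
-4.5

Distance in frame 1: 9.1. Distance in frame 2: 4.6.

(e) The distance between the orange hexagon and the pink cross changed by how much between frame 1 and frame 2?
-0.9

Distance in frame 1: 3.3. Distance in frame 2: 2.4.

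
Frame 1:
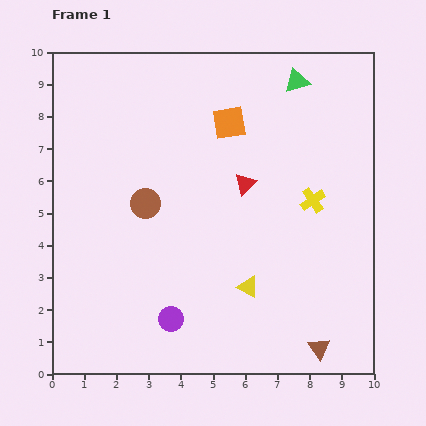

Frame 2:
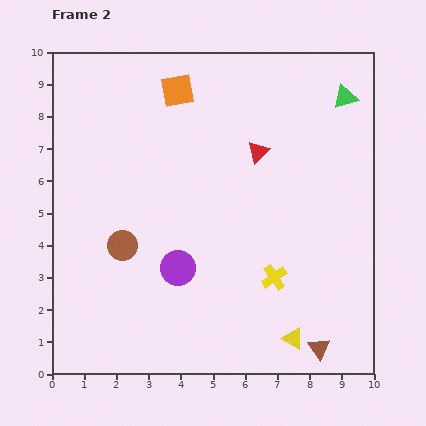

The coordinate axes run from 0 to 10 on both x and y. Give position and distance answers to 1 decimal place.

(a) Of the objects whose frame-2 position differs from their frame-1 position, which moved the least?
the red triangle

(moved 1.1)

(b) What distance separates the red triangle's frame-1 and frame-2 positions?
1.1

The red triangle moved from (6.0, 5.9) to (6.4, 6.9), a distance of √(0.4² + 1.0²) ≈ 1.1.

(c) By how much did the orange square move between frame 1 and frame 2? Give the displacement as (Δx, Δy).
(-1.6, 1.0)

The orange square was at (5.5, 7.8) in frame 1 and (3.9, 8.8) in frame 2.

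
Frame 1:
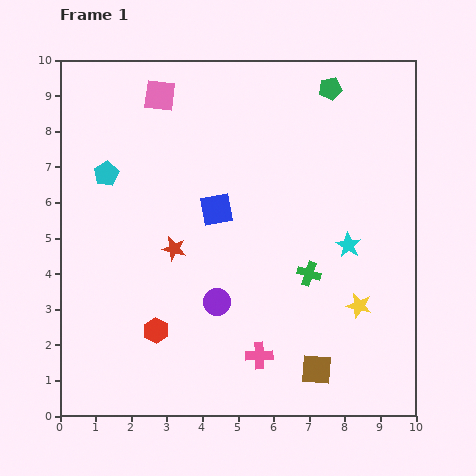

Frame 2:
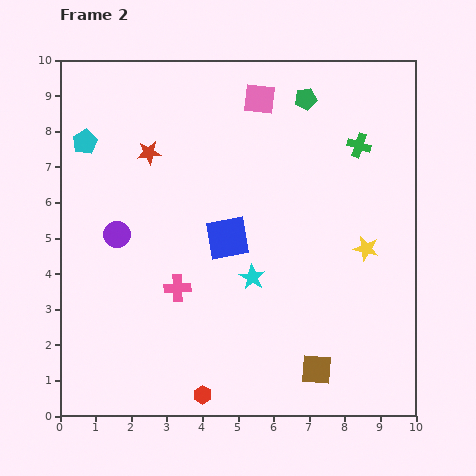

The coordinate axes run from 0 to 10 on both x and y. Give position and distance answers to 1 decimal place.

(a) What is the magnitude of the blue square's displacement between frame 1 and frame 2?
0.9

The blue square moved from (4.4, 5.8) to (4.7, 5.0), a distance of √(0.3² + 0.8²) ≈ 0.9.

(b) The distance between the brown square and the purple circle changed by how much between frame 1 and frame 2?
+3.4

Distance in frame 1: 3.4. Distance in frame 2: 6.8.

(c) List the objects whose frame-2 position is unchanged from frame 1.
the brown square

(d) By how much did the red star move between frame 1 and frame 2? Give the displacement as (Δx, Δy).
(-0.7, 2.7)

The red star was at (3.2, 4.7) in frame 1 and (2.5, 7.4) in frame 2.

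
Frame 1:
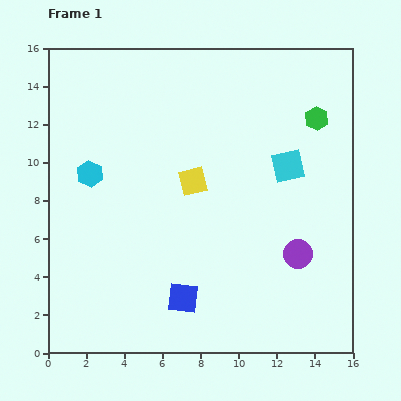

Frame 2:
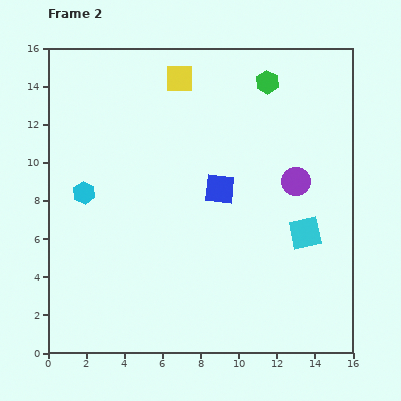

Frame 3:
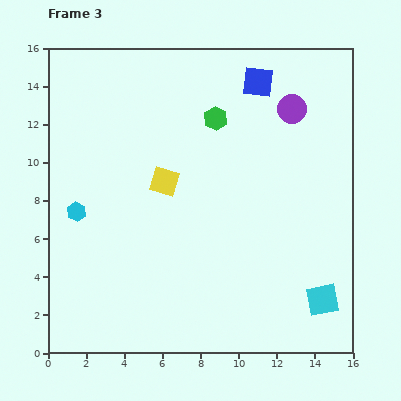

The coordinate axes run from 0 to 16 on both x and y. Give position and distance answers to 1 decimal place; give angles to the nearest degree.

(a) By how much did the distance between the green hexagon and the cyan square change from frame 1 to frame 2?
+5.2

Distance in frame 1: 2.9. Distance in frame 2: 8.1.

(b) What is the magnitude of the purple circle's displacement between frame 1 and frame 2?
3.8

The purple circle moved from (13.1, 5.2) to (13.0, 9.0), a distance of √(0.1² + 3.8²) ≈ 3.8.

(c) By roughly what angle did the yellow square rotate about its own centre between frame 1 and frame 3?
31° clockwise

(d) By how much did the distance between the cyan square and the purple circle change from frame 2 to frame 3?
+7.4

Distance in frame 2: 2.7. Distance in frame 3: 10.1.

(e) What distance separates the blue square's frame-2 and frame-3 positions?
5.9

The blue square moved from (9.0, 8.6) to (11.0, 14.2), a distance of √(2.0² + 5.6²) ≈ 5.9.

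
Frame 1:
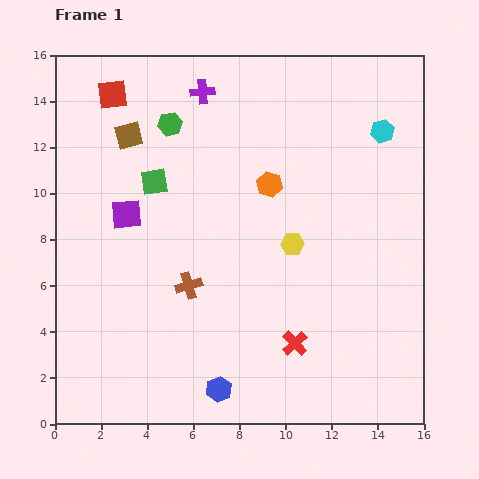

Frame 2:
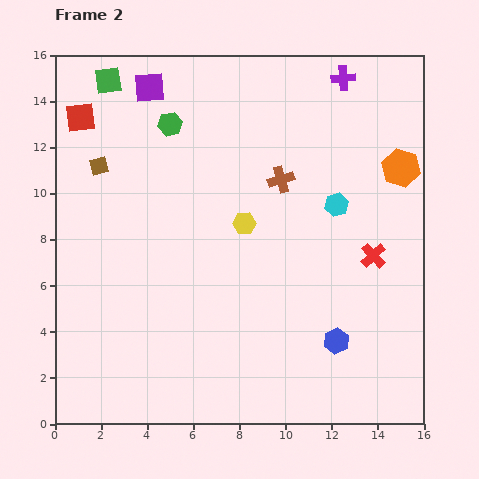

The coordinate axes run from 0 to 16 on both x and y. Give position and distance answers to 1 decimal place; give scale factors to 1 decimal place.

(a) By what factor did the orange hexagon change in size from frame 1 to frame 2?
1.5×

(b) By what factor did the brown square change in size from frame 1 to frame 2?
0.7×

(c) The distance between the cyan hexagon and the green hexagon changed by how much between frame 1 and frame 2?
-1.2

Distance in frame 1: 9.2. Distance in frame 2: 8.0.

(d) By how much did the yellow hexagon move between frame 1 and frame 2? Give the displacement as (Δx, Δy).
(-2.1, 0.9)

The yellow hexagon was at (10.3, 7.8) in frame 1 and (8.2, 8.7) in frame 2.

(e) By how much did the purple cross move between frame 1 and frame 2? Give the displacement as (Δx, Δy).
(6.1, 0.6)

The purple cross was at (6.4, 14.4) in frame 1 and (12.5, 15.0) in frame 2.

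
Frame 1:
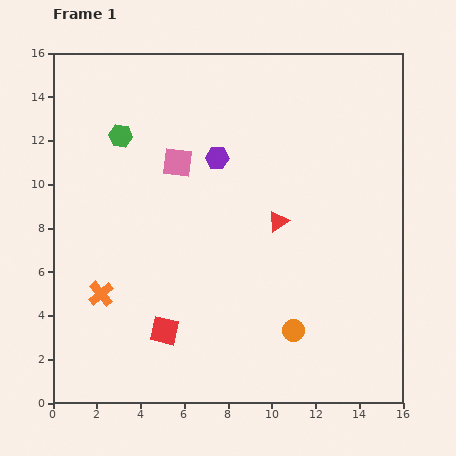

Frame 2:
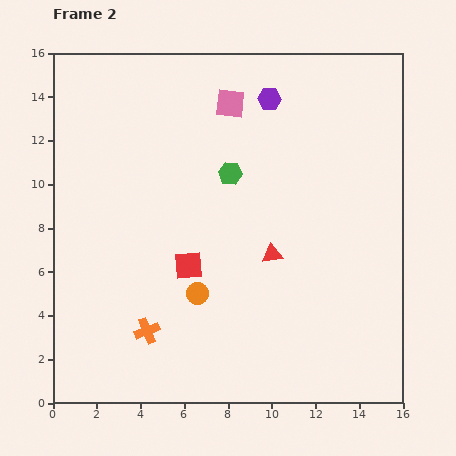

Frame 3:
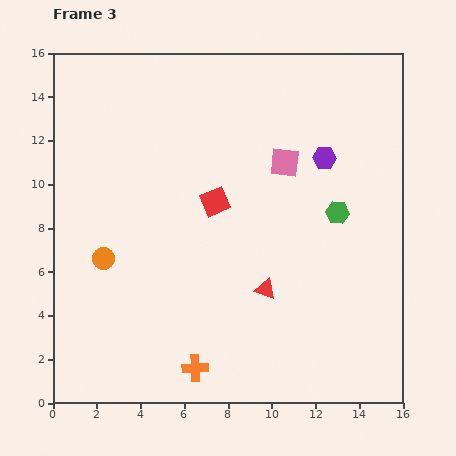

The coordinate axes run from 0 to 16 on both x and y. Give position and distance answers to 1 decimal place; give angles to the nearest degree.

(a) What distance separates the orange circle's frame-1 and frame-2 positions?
4.7

The orange circle moved from (11.0, 3.3) to (6.6, 5.0), a distance of √(4.4² + 1.7²) ≈ 4.7.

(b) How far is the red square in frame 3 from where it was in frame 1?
6.3

The red square moved from (5.1, 3.3) to (7.4, 9.2), a distance of √(2.3² + 5.9²) ≈ 6.3.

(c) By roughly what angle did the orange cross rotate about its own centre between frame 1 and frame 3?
37° clockwise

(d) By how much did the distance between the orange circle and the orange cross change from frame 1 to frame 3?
-2.5

Distance in frame 1: 9.0. Distance in frame 3: 6.5.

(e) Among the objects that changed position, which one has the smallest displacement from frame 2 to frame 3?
the red triangle

(moved 1.6)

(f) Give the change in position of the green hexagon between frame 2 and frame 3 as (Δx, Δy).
(4.9, -1.8)

The green hexagon was at (8.1, 10.5) in frame 2 and (13.0, 8.7) in frame 3.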